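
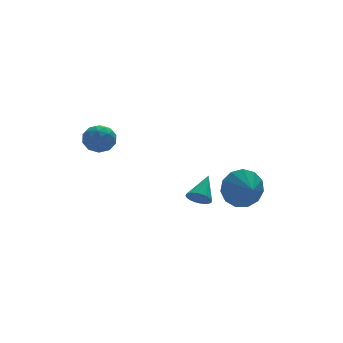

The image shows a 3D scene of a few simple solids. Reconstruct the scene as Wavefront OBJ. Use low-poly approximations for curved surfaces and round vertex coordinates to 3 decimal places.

v 3.079 -1.61 -2.951
v 3.762 -1.855 -3.764
v 3.141 -2.57 -2.609
v 4.111 -1.666 -3.296
v 4.133 -1.459 -2.718
v 3.819 -1.3 -2.214
v 3.271 -1.239 -1.944
v 2.661 -1.297 -1.994
v 2.184 -1.454 -2.347
v 1.991 -1.661 -2.893
v 2.143 -1.852 -3.456
v 2.592 -1.966 -3.859
v 3.196 -1.967 -3.974
v -2.902 2.033 0.098
v -2.104 1.923 0.253
v -2.956 0.837 -0.473
v -2.158 0.727 -0.318
v -2.698 0.737 0.299
v -2.665 1.477 0.652
v -2.395 1.283 -0.872
v -2.362 2.023 -0.519
v -1.791 1.46 -0.347
v -1.978 1.122 0.377
v -3.082 1.638 -0.597
v -3.269 1.3 0.127
v -2.498 2.083 0.226
v -2.562 0.677 -0.446
v -2.879 0.683 -0.083
v -2.41 0.618 0.008
v -2.828 1.821 0.46
v -2.359 1.756 0.551
v -2.708 1.059 0.578
v -2.701 1.004 -0.771
v -2.232 0.939 -0.68
v -2.65 2.142 -0.228
v -2.181 2.077 -0.137
v -2.352 1.701 -0.798
v -1.845 1.746 -0.036
v -1.877 1.043 -0.372
v -2.017 1.37 -0.697
v -1.997 1.805 -0.489
v -1.955 1.548 0.39
v -1.987 0.845 0.054
v -2.304 0.851 0.417
v -2.285 1.285 0.624
v -1.771 1.275 0.037
v -3.073 1.915 -0.274
v -3.105 1.212 -0.61
v -2.775 1.475 -0.844
v -2.756 1.909 -0.637
v -3.183 1.717 0.152
v -3.215 1.014 -0.184
v -3.063 0.955 0.269
v -3.043 1.39 0.477
v -3.289 1.485 -0.257
v 0.638 -2.361 -2.74
v 1.092 -2.748 -2.8
v 1.482 -1.499 -1.9
v 1.129 -2.606 -2.982
v 1.091 -2.426 -3.128
v 0.983 -2.237 -3.214
v 0.824 -2.066 -3.229
v 0.636 -1.941 -3.169
v 0.448 -1.879 -3.043
v 0.289 -1.89 -2.872
v 0.183 -1.973 -2.68
v 0.147 -2.115 -2.498
v 0.185 -2.295 -2.352
v 0.292 -2.484 -2.266
v 0.451 -2.655 -2.251
v 0.639 -2.78 -2.311
v 0.827 -2.842 -2.437
v 0.986 -2.831 -2.608
f 2 1 4
f 2 4 3
f 4 1 5
f 4 5 3
f 5 1 6
f 5 6 3
f 6 1 7
f 6 7 3
f 7 1 8
f 7 8 3
f 8 1 9
f 8 9 3
f 9 1 10
f 9 10 3
f 10 1 11
f 10 11 3
f 11 1 12
f 11 12 3
f 12 1 13
f 12 13 3
f 13 1 2
f 13 2 3
f 14 51 30
f 51 25 54
f 30 54 19
f 51 54 30
f 14 30 26
f 30 19 31
f 26 31 15
f 30 31 26
f 14 26 35
f 26 15 36
f 35 36 21
f 26 36 35
f 14 35 47
f 35 21 50
f 47 50 24
f 35 50 47
f 14 47 51
f 47 24 55
f 51 55 25
f 47 55 51
f 15 31 42
f 31 19 45
f 42 45 23
f 31 45 42
f 19 54 32
f 54 25 53
f 32 53 18
f 54 53 32
f 25 55 52
f 55 24 48
f 52 48 16
f 55 48 52
f 24 50 49
f 50 21 37
f 49 37 20
f 50 37 49
f 21 36 41
f 36 15 38
f 41 38 22
f 36 38 41
f 17 43 29
f 43 23 44
f 29 44 18
f 43 44 29
f 17 29 27
f 29 18 28
f 27 28 16
f 29 28 27
f 17 27 34
f 27 16 33
f 34 33 20
f 27 33 34
f 17 34 39
f 34 20 40
f 39 40 22
f 34 40 39
f 17 39 43
f 39 22 46
f 43 46 23
f 39 46 43
f 18 44 32
f 44 23 45
f 32 45 19
f 44 45 32
f 16 28 52
f 28 18 53
f 52 53 25
f 28 53 52
f 20 33 49
f 33 16 48
f 49 48 24
f 33 48 49
f 22 40 41
f 40 20 37
f 41 37 21
f 40 37 41
f 23 46 42
f 46 22 38
f 42 38 15
f 46 38 42
f 57 56 59
f 57 59 58
f 59 56 60
f 59 60 58
f 60 56 61
f 60 61 58
f 61 56 62
f 61 62 58
f 62 56 63
f 62 63 58
f 63 56 64
f 63 64 58
f 64 56 65
f 64 65 58
f 65 56 66
f 65 66 58
f 66 56 67
f 66 67 58
f 67 56 68
f 67 68 58
f 68 56 69
f 68 69 58
f 69 56 70
f 69 70 58
f 70 56 71
f 70 71 58
f 71 56 72
f 71 72 58
f 72 56 73
f 72 73 58
f 73 56 57
f 73 57 58



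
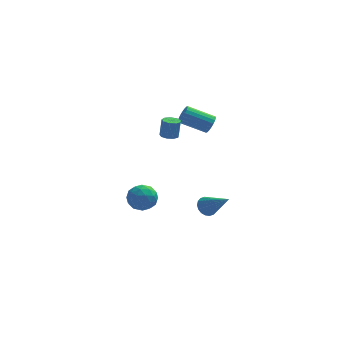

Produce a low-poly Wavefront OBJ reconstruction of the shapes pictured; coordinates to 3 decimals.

v -3.323 3.834 -3.152
v -2.701 4.476 -3.345
v -2.499 2.824 -3.855
v -1.877 3.466 -4.048
v -1.992 3.186 -3.185
v -2.501 3.81 -2.751
v -2.699 3.49 -4.449
v -3.208 4.114 -4.015
v -2.315 4.263 -4.147
v -1.878 4.076 -3.366
v -3.322 3.224 -3.834
v -2.885 3.037 -3.053
v -3.084 4.243 -3.187
v -2.116 3.057 -4.013
v -2.184 2.892 -3.506
v -1.818 3.269 -3.619
v -2.967 3.852 -2.837
v -2.601 4.23 -2.951
v -2.185 3.471 -2.857
v -2.599 3.07 -4.249
v -2.233 3.448 -4.363
v -3.382 4.031 -3.581
v -3.016 4.408 -3.694
v -3.015 3.829 -4.343
v -2.491 4.496 -3.772
v -2.008 3.902 -4.185
v -2.49 3.916 -4.421
v -2.79 4.283 -4.166
v -2.235 4.386 -3.313
v -1.751 3.792 -3.726
v -1.819 3.627 -3.218
v -2.118 3.994 -2.963
v -2.008 4.261 -3.784
v -3.449 3.508 -3.474
v -2.965 2.914 -3.887
v -3.082 3.306 -4.237
v -3.381 3.673 -3.982
v -3.192 3.398 -3.015
v -2.709 2.804 -3.428
v -2.41 3.017 -3.034
v -2.71 3.384 -2.779
v -3.192 3.039 -3.416
v 0.713 0.203 -2.105
v 1.189 0.197 -2.518
v 1.767 -0.883 -0.875
v 1.243 0.425 -2.363
v 1.192 0.609 -2.157
v 1.046 0.712 -1.941
v 0.834 0.714 -1.758
v 0.598 0.615 -1.643
v 0.385 0.434 -1.62
v 0.237 0.208 -1.693
v 0.183 -0.02 -1.847
v 0.234 -0.203 -2.053
v 0.38 -0.307 -2.269
v 0.592 -0.309 -2.452
v 0.828 -0.21 -2.567
v 1.041 -0.029 -2.591
v 0.986 2.366 2.79
v 1.19 2.101 3.264
v -0.262 2.27 3.984
v -0.466 2.534 3.51
v 1.242 2.35 3.311
v -0.211 2.518 4.03
v 1.243 2.601 3.254
v -0.21 2.77 3.973
v 1.194 2.806 3.105
v -0.259 2.975 3.824
v 1.103 2.924 2.894
v -0.35 3.093 3.613
v 0.989 2.931 2.663
v -0.464 3.1 3.382
v 0.875 2.826 2.456
v -0.578 2.995 3.176
v 0.782 2.63 2.316
v -0.67 2.799 3.036
v 0.731 2.382 2.27
v -0.722 2.55 2.989
v 0.73 2.13 2.327
v -0.723 2.299 3.046
v 0.779 1.925 2.476
v -0.674 2.094 3.195
v 0.87 1.807 2.687
v -0.583 1.976 3.406
v 0.984 1.8 2.918
v -0.469 1.969 3.637
v 1.098 1.905 3.124
v -0.355 2.074 3.844
v -1.237 0.345 3.197
v -0.939 0.738 3.116
v -0.825 0.868 4.162
v -1.123 0.475 4.243
v -1.264 0.841 3.138
v -1.151 0.971 4.184
v -1.577 0.711 3.188
v -1.463 0.841 4.234
v -1.73 0.411 3.242
v -1.617 0.541 4.288
v -1.653 0.079 3.275
v -1.54 0.209 4.321
v -1.381 -0.128 3.271
v -1.267 0.002 4.317
v -1.041 -0.114 3.233
v -0.928 0.016 4.279
v -0.793 0.115 3.178
v -0.68 0.245 4.224
v -0.753 0.452 3.131
v -0.639 0.582 4.177
f 1 38 17
f 38 12 41
f 17 41 6
f 38 41 17
f 1 17 13
f 17 6 18
f 13 18 2
f 17 18 13
f 1 13 22
f 13 2 23
f 22 23 8
f 13 23 22
f 1 22 34
f 22 8 37
f 34 37 11
f 22 37 34
f 1 34 38
f 34 11 42
f 38 42 12
f 34 42 38
f 2 18 29
f 18 6 32
f 29 32 10
f 18 32 29
f 6 41 19
f 41 12 40
f 19 40 5
f 41 40 19
f 12 42 39
f 42 11 35
f 39 35 3
f 42 35 39
f 11 37 36
f 37 8 24
f 36 24 7
f 37 24 36
f 8 23 28
f 23 2 25
f 28 25 9
f 23 25 28
f 4 30 16
f 30 10 31
f 16 31 5
f 30 31 16
f 4 16 14
f 16 5 15
f 14 15 3
f 16 15 14
f 4 14 21
f 14 3 20
f 21 20 7
f 14 20 21
f 4 21 26
f 21 7 27
f 26 27 9
f 21 27 26
f 4 26 30
f 26 9 33
f 30 33 10
f 26 33 30
f 5 31 19
f 31 10 32
f 19 32 6
f 31 32 19
f 3 15 39
f 15 5 40
f 39 40 12
f 15 40 39
f 7 20 36
f 20 3 35
f 36 35 11
f 20 35 36
f 9 27 28
f 27 7 24
f 28 24 8
f 27 24 28
f 10 33 29
f 33 9 25
f 29 25 2
f 33 25 29
f 44 43 46
f 44 46 45
f 46 43 47
f 46 47 45
f 47 43 48
f 47 48 45
f 48 43 49
f 48 49 45
f 49 43 50
f 49 50 45
f 50 43 51
f 50 51 45
f 51 43 52
f 51 52 45
f 52 43 53
f 52 53 45
f 53 43 54
f 53 54 45
f 54 43 55
f 54 55 45
f 55 43 56
f 55 56 45
f 56 43 57
f 56 57 45
f 57 43 58
f 57 58 45
f 58 43 44
f 58 44 45
f 60 59 63
f 60 63 61
f 61 63 64
f 61 64 62
f 63 59 65
f 63 65 64
f 64 65 66
f 64 66 62
f 65 59 67
f 65 67 66
f 66 67 68
f 66 68 62
f 67 59 69
f 67 69 68
f 68 69 70
f 68 70 62
f 69 59 71
f 69 71 70
f 70 71 72
f 70 72 62
f 71 59 73
f 71 73 72
f 72 73 74
f 72 74 62
f 73 59 75
f 73 75 74
f 74 75 76
f 74 76 62
f 75 59 77
f 75 77 76
f 76 77 78
f 76 78 62
f 77 59 79
f 77 79 78
f 78 79 80
f 78 80 62
f 79 59 81
f 79 81 80
f 80 81 82
f 80 82 62
f 81 59 83
f 81 83 82
f 82 83 84
f 82 84 62
f 83 59 85
f 83 85 84
f 84 85 86
f 84 86 62
f 85 59 87
f 85 87 86
f 86 87 88
f 86 88 62
f 87 59 60
f 87 60 88
f 88 60 61
f 88 61 62
f 90 89 93
f 90 93 91
f 91 93 94
f 91 94 92
f 93 89 95
f 93 95 94
f 94 95 96
f 94 96 92
f 95 89 97
f 95 97 96
f 96 97 98
f 96 98 92
f 97 89 99
f 97 99 98
f 98 99 100
f 98 100 92
f 99 89 101
f 99 101 100
f 100 101 102
f 100 102 92
f 101 89 103
f 101 103 102
f 102 103 104
f 102 104 92
f 103 89 105
f 103 105 104
f 104 105 106
f 104 106 92
f 105 89 107
f 105 107 106
f 106 107 108
f 106 108 92
f 107 89 90
f 107 90 108
f 108 90 91
f 108 91 92



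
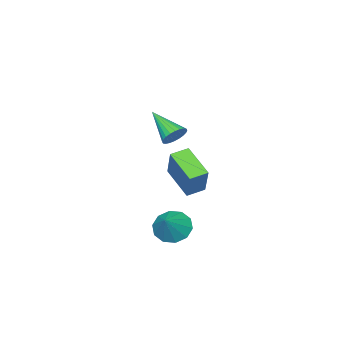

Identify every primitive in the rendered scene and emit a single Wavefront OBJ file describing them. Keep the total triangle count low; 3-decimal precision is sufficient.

v 1.586 2.375 -3.114
v 2.195 1.876 -3.53
v 2.554 2.765 -2.166
v 2.208 2.38 -3.751
v 1.984 2.882 -3.728
v 1.608 3.19 -3.471
v 1.224 3.187 -3.078
v 0.978 2.874 -2.699
v 0.964 2.371 -2.478
v 1.188 1.869 -2.5
v 1.564 1.56 -2.757
v 1.948 1.563 -3.151
v -0.334 1.568 -2.293
v -0.8 0.081 -1.455
v -1.155 1.921 -2.123
v -1.621 0.434 -1.284
v 0.261 2.226 -0.796
v -0.205 0.739 0.043
v -0.56 2.579 -0.625
v -1.026 1.092 0.213
v 1.769 2.66 2.485
v 2.311 2.442 2.276
v 1.551 1.24 3.395
v 2.381 2.56 2.476
v 2.358 2.692 2.677
v 2.245 2.82 2.849
v 2.059 2.923 2.965
v 1.83 2.986 3.008
v 1.591 2.999 2.972
v 1.379 2.961 2.861
v 1.227 2.877 2.693
v 1.157 2.759 2.494
v 1.181 2.627 2.293
v 1.293 2.499 2.121
v 1.479 2.396 2.005
v 1.708 2.333 1.961
v 1.947 2.32 1.998
v 2.159 2.358 2.108
f 2 1 4
f 2 4 3
f 4 1 5
f 4 5 3
f 5 1 6
f 5 6 3
f 6 1 7
f 6 7 3
f 7 1 8
f 7 8 3
f 8 1 9
f 8 9 3
f 9 1 10
f 9 10 3
f 10 1 11
f 10 11 3
f 11 1 12
f 11 12 3
f 12 1 2
f 12 2 3
f 14 16 13
f 17 14 13
f 13 16 15
f 15 17 13
f 14 20 16
f 18 14 17
f 18 20 14
f 16 20 15
f 19 17 15
f 15 20 19
f 19 18 17
f 20 18 19
f 22 21 24
f 22 24 23
f 24 21 25
f 24 25 23
f 25 21 26
f 25 26 23
f 26 21 27
f 26 27 23
f 27 21 28
f 27 28 23
f 28 21 29
f 28 29 23
f 29 21 30
f 29 30 23
f 30 21 31
f 30 31 23
f 31 21 32
f 31 32 23
f 32 21 33
f 32 33 23
f 33 21 34
f 33 34 23
f 34 21 35
f 34 35 23
f 35 21 36
f 35 36 23
f 36 21 37
f 36 37 23
f 37 21 38
f 37 38 23
f 38 21 22
f 38 22 23



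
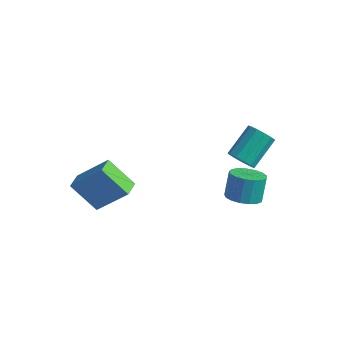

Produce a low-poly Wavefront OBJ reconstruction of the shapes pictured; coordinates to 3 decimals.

v -3.133 -3.492 -3.083
v -4.368 -3.611 -1.92
v -3.316 -2.68 -3.195
v -4.551 -2.798 -2.032
v -1.829 -3.002 -1.648
v -3.064 -3.12 -0.485
v -2.012 -2.189 -1.76
v -3.247 -2.308 -0.597
v 1.802 0.461 -3.131
v 2.367 -0.044 -2.793
v 2.243 0.553 -1.691
v 1.678 1.059 -2.029
v 2.582 0.259 -2.934
v 2.458 0.856 -1.831
v 2.619 0.608 -3.119
v 2.495 1.206 -2.017
v 2.468 0.924 -3.307
v 2.344 1.522 -2.205
v 2.165 1.134 -3.455
v 2.041 1.731 -2.353
v 1.779 1.189 -3.529
v 1.655 1.787 -2.426
v 1.398 1.078 -3.511
v 1.274 1.676 -2.409
v 1.109 0.826 -3.407
v 0.985 1.424 -2.304
v 0.98 0.49 -3.239
v 0.856 1.088 -2.137
v 1.038 0.147 -3.047
v 0.914 0.745 -1.945
v 1.272 -0.123 -2.874
v 1.148 0.474 -1.771
v 1.627 -0.26 -2.76
v 1.503 0.337 -1.657
v 2.022 -0.232 -2.731
v 1.898 0.366 -1.628
v 1.469 0.777 -0.888
v 2.07 0.54 -0.677
v 2.293 1.907 0.22
v 1.691 2.143 0.008
v 2.139 0.739 -0.997
v 2.362 2.106 -0.1
v 1.995 0.95 -1.283
v 2.218 2.317 -0.386
v 1.684 1.106 -1.443
v 1.907 2.472 -0.546
v 1.304 1.157 -1.428
v 1.527 2.524 -0.531
v 0.977 1.088 -1.241
v 1.2 2.455 -0.344
v 0.806 0.92 -0.942
v 1.029 2.287 -0.045
v 0.845 0.706 -0.626
v 1.068 2.073 0.271
v 1.082 0.515 -0.394
v 1.305 1.882 0.503
v 1.442 0.407 -0.318
v 1.665 1.774 0.579
v 1.81 0.416 -0.424
v 2.033 1.783 0.473
f 2 4 1
f 5 2 1
f 1 4 3
f 3 5 1
f 2 8 4
f 6 2 5
f 6 8 2
f 4 8 3
f 7 5 3
f 3 8 7
f 7 6 5
f 8 6 7
f 10 9 13
f 10 13 11
f 11 13 14
f 11 14 12
f 13 9 15
f 13 15 14
f 14 15 16
f 14 16 12
f 15 9 17
f 15 17 16
f 16 17 18
f 16 18 12
f 17 9 19
f 17 19 18
f 18 19 20
f 18 20 12
f 19 9 21
f 19 21 20
f 20 21 22
f 20 22 12
f 21 9 23
f 21 23 22
f 22 23 24
f 22 24 12
f 23 9 25
f 23 25 24
f 24 25 26
f 24 26 12
f 25 9 27
f 25 27 26
f 26 27 28
f 26 28 12
f 27 9 29
f 27 29 28
f 28 29 30
f 28 30 12
f 29 9 31
f 29 31 30
f 30 31 32
f 30 32 12
f 31 9 33
f 31 33 32
f 32 33 34
f 32 34 12
f 33 9 35
f 33 35 34
f 34 35 36
f 34 36 12
f 35 9 10
f 35 10 36
f 36 10 11
f 36 11 12
f 38 37 41
f 38 41 39
f 39 41 42
f 39 42 40
f 41 37 43
f 41 43 42
f 42 43 44
f 42 44 40
f 43 37 45
f 43 45 44
f 44 45 46
f 44 46 40
f 45 37 47
f 45 47 46
f 46 47 48
f 46 48 40
f 47 37 49
f 47 49 48
f 48 49 50
f 48 50 40
f 49 37 51
f 49 51 50
f 50 51 52
f 50 52 40
f 51 37 53
f 51 53 52
f 52 53 54
f 52 54 40
f 53 37 55
f 53 55 54
f 54 55 56
f 54 56 40
f 55 37 57
f 55 57 56
f 56 57 58
f 56 58 40
f 57 37 59
f 57 59 58
f 58 59 60
f 58 60 40
f 59 37 38
f 59 38 60
f 60 38 39
f 60 39 40



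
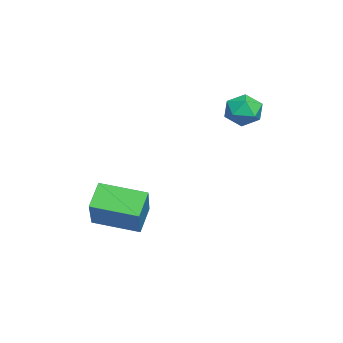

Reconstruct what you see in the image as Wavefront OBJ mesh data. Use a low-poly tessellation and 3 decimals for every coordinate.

v -2.282 3.097 0.97
v -1.63 3.434 1.313
v -1.57 2.046 0.647
v -0.918 2.383 0.99
v -1.535 2.134 1.451
v -1.975 2.784 1.651
v -1.225 2.696 0.309
v -1.665 3.346 0.509
v -0.977 3.186 0.904
v -1.168 2.838 1.61
v -2.032 2.642 0.35
v -2.223 2.294 1.056
v -0.35 -2.401 -3.247
v 1.094 -2.286 -1.797
v -0.157 -0.592 -3.583
v 1.288 -0.477 -2.133
v 0.492 -2.643 -4.067
v 1.937 -2.528 -2.617
v 0.686 -0.834 -4.403
v 2.13 -0.719 -2.953
f 1 12 6
f 1 6 2
f 1 2 8
f 1 8 11
f 1 11 12
f 2 6 10
f 6 12 5
f 12 11 3
f 11 8 7
f 8 2 9
f 4 10 5
f 4 5 3
f 4 3 7
f 4 7 9
f 4 9 10
f 5 10 6
f 3 5 12
f 7 3 11
f 9 7 8
f 10 9 2
f 14 16 13
f 17 14 13
f 13 16 15
f 15 17 13
f 14 20 16
f 18 14 17
f 18 20 14
f 16 20 15
f 19 17 15
f 15 20 19
f 19 18 17
f 20 18 19



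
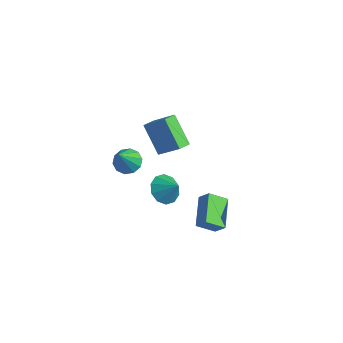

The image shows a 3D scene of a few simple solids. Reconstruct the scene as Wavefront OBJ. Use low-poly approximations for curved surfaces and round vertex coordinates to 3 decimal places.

v -3.402 0.601 -2.155
v -2.686 0.344 -2.487
v -2.978 -0.481 -0.405
v -2.597 0.783 -2.237
v -2.815 1.153 -1.956
v -3.257 1.311 -1.75
v -3.755 1.198 -1.699
v -4.118 0.857 -1.822
v -4.208 0.418 -2.072
v -3.989 0.049 -2.353
v -3.547 -0.109 -2.559
v -3.049 0.003 -2.61
v -1.557 1.592 -4.189
v -0.959 1.037 -4.714
v -0.643 1.708 -3.271
v -0.87 1.608 -4.874
v -1.044 2.173 -4.772
v -1.413 2.516 -4.448
v -1.838 2.506 -4.024
v -2.155 2.147 -3.664
v -2.243 1.576 -3.504
v -2.07 1.011 -3.605
v -1.7 0.669 -3.93
v -1.276 0.678 -4.353
v -0.205 -0.327 1.505
v -1.557 -0.005 2.872
v -0.237 0.453 1.29
v -1.589 0.776 2.657
v 0.989 0.024 2.603
v -0.363 0.347 3.97
v 0.957 0.805 2.388
v -0.395 1.127 3.755
v 2.842 -0.744 -2.25
v 1.78 0.644 -1.613
v 3.474 0.061 -2.95
v 2.412 1.449 -2.313
v 3.428 -0.609 -1.567
v 2.366 0.779 -0.93
v 4.06 0.196 -2.267
v 2.998 1.584 -1.63
f 2 1 4
f 2 4 3
f 4 1 5
f 4 5 3
f 5 1 6
f 5 6 3
f 6 1 7
f 6 7 3
f 7 1 8
f 7 8 3
f 8 1 9
f 8 9 3
f 9 1 10
f 9 10 3
f 10 1 11
f 10 11 3
f 11 1 12
f 11 12 3
f 12 1 2
f 12 2 3
f 14 13 16
f 14 16 15
f 16 13 17
f 16 17 15
f 17 13 18
f 17 18 15
f 18 13 19
f 18 19 15
f 19 13 20
f 19 20 15
f 20 13 21
f 20 21 15
f 21 13 22
f 21 22 15
f 22 13 23
f 22 23 15
f 23 13 24
f 23 24 15
f 24 13 14
f 24 14 15
f 26 28 25
f 29 26 25
f 25 28 27
f 27 29 25
f 26 32 28
f 30 26 29
f 30 32 26
f 28 32 27
f 31 29 27
f 27 32 31
f 31 30 29
f 32 30 31
f 34 36 33
f 37 34 33
f 33 36 35
f 35 37 33
f 34 40 36
f 38 34 37
f 38 40 34
f 36 40 35
f 39 37 35
f 35 40 39
f 39 38 37
f 40 38 39



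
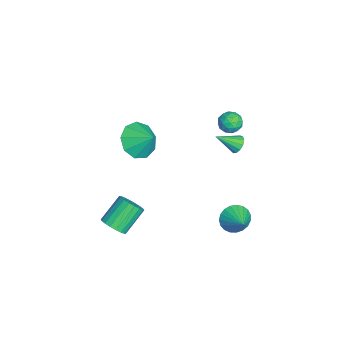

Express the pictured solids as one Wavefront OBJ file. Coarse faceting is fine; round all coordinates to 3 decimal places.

v -1.478 3.739 -1.359
v -0.957 3.848 -1.267
v -1.382 2.661 -0.621
v -1.114 3.986 -1.046
v -1.386 4.045 -0.923
v -1.687 4.007 -0.939
v -1.922 3.885 -1.088
v -2.016 3.716 -1.323
v -1.939 3.554 -1.569
v -1.716 3.451 -1.749
v -1.417 3.44 -1.804
v -1.137 3.524 -1.718
v -0.966 3.676 -1.518
v -1.902 3.491 0.443
v -1.411 3.836 0.188
v -1.209 2.864 0.932
v -0.718 3.209 0.677
v -1.103 3.476 1.131
v -1.531 3.864 0.828
v -1.089 2.836 0.292
v -1.517 3.224 -0.011
v -0.908 3.431 0.095
v -0.916 3.826 0.613
v -1.704 2.874 0.507
v -1.712 3.269 1.025
v -1.717 3.719 0.272
v -0.903 2.981 0.848
v -1.129 3.138 1.114
v -0.84 3.341 0.964
v -1.788 3.735 0.649
v -1.499 3.937 0.499
v -1.318 3.726 1.053
v -1.121 2.763 0.621
v -0.832 2.965 0.471
v -1.78 3.359 0.156
v -1.491 3.562 0.006
v -1.302 2.974 0.067
v -1.133 3.683 0.068
v -0.726 3.314 0.356
v -0.944 3.096 0.129
v -1.196 3.324 -0.049
v -1.138 3.915 0.373
v -0.731 3.547 0.66
v -0.957 3.704 0.927
v -1.208 3.932 0.749
v -0.842 3.677 0.318
v -1.889 3.153 0.46
v -1.482 2.785 0.747
v -1.412 2.768 0.371
v -1.663 2.996 0.193
v -1.894 3.386 0.764
v -1.487 3.017 1.052
v -1.424 3.376 1.169
v -1.676 3.604 0.991
v -1.778 3.023 0.802
v 2.038 -1.015 2.469
v 2.602 -0.651 1.701
v 2.602 -0.325 3.211
v 2.027 -0.264 1.779
v 1.457 -0.228 2.18
v 1.158 -0.561 2.716
v 1.272 -1.106 3.136
v 1.743 -1.608 3.244
v 2.353 -1.833 2.99
v 2.815 -1.675 2.491
v 2.913 -1.208 1.983
v 1.832 3.511 -3.966
v 2.278 3.263 -4.583
v 2.868 3.849 -3.354
v 2.221 3.581 -4.662
v 2.096 3.887 -4.621
v 1.927 4.128 -4.467
v 1.74 4.262 -4.226
v 1.57 4.266 -3.94
v 1.445 4.14 -3.659
v 1.387 3.905 -3.431
v 1.406 3.601 -3.296
v 1.498 3.282 -3.276
v 1.649 3.003 -3.376
v 1.831 2.811 -3.578
v 2.013 2.741 -3.847
v 2.164 2.803 -4.137
v 2.258 2.988 -4.397
v 3.282 -2.244 -2.93
v 3.552 -2.609 -2.397
v 2.748 -1.74 -1.396
v 2.478 -1.376 -1.93
v 3.757 -2.377 -2.433
v 2.953 -1.509 -1.433
v 3.868 -2.119 -2.568
v 3.064 -1.251 -1.567
v 3.863 -1.886 -2.775
v 3.059 -1.017 -1.774
v 3.743 -1.724 -3.012
v 2.939 -0.855 -2.011
v 3.532 -1.665 -3.233
v 2.727 -0.796 -2.232
v 3.271 -1.72 -3.394
v 2.467 -0.852 -2.394
v 3.012 -1.88 -3.464
v 2.208 -1.011 -2.463
v 2.807 -2.111 -3.427
v 2.003 -1.243 -2.427
v 2.696 -2.369 -3.293
v 1.892 -1.501 -2.292
v 2.701 -2.603 -3.086
v 1.897 -1.734 -2.085
v 2.821 -2.765 -2.849
v 2.017 -1.896 -1.848
v 3.033 -2.824 -2.628
v 2.228 -1.955 -1.627
v 3.293 -2.768 -2.466
v 2.489 -1.9 -1.466
f 2 1 4
f 2 4 3
f 4 1 5
f 4 5 3
f 5 1 6
f 5 6 3
f 6 1 7
f 6 7 3
f 7 1 8
f 7 8 3
f 8 1 9
f 8 9 3
f 9 1 10
f 9 10 3
f 10 1 11
f 10 11 3
f 11 1 12
f 11 12 3
f 12 1 13
f 12 13 3
f 13 1 2
f 13 2 3
f 14 51 30
f 51 25 54
f 30 54 19
f 51 54 30
f 14 30 26
f 30 19 31
f 26 31 15
f 30 31 26
f 14 26 35
f 26 15 36
f 35 36 21
f 26 36 35
f 14 35 47
f 35 21 50
f 47 50 24
f 35 50 47
f 14 47 51
f 47 24 55
f 51 55 25
f 47 55 51
f 15 31 42
f 31 19 45
f 42 45 23
f 31 45 42
f 19 54 32
f 54 25 53
f 32 53 18
f 54 53 32
f 25 55 52
f 55 24 48
f 52 48 16
f 55 48 52
f 24 50 49
f 50 21 37
f 49 37 20
f 50 37 49
f 21 36 41
f 36 15 38
f 41 38 22
f 36 38 41
f 17 43 29
f 43 23 44
f 29 44 18
f 43 44 29
f 17 29 27
f 29 18 28
f 27 28 16
f 29 28 27
f 17 27 34
f 27 16 33
f 34 33 20
f 27 33 34
f 17 34 39
f 34 20 40
f 39 40 22
f 34 40 39
f 17 39 43
f 39 22 46
f 43 46 23
f 39 46 43
f 18 44 32
f 44 23 45
f 32 45 19
f 44 45 32
f 16 28 52
f 28 18 53
f 52 53 25
f 28 53 52
f 20 33 49
f 33 16 48
f 49 48 24
f 33 48 49
f 22 40 41
f 40 20 37
f 41 37 21
f 40 37 41
f 23 46 42
f 46 22 38
f 42 38 15
f 46 38 42
f 57 56 59
f 57 59 58
f 59 56 60
f 59 60 58
f 60 56 61
f 60 61 58
f 61 56 62
f 61 62 58
f 62 56 63
f 62 63 58
f 63 56 64
f 63 64 58
f 64 56 65
f 64 65 58
f 65 56 66
f 65 66 58
f 66 56 57
f 66 57 58
f 68 67 70
f 68 70 69
f 70 67 71
f 70 71 69
f 71 67 72
f 71 72 69
f 72 67 73
f 72 73 69
f 73 67 74
f 73 74 69
f 74 67 75
f 74 75 69
f 75 67 76
f 75 76 69
f 76 67 77
f 76 77 69
f 77 67 78
f 77 78 69
f 78 67 79
f 78 79 69
f 79 67 80
f 79 80 69
f 80 67 81
f 80 81 69
f 81 67 82
f 81 82 69
f 82 67 83
f 82 83 69
f 83 67 68
f 83 68 69
f 85 84 88
f 85 88 86
f 86 88 89
f 86 89 87
f 88 84 90
f 88 90 89
f 89 90 91
f 89 91 87
f 90 84 92
f 90 92 91
f 91 92 93
f 91 93 87
f 92 84 94
f 92 94 93
f 93 94 95
f 93 95 87
f 94 84 96
f 94 96 95
f 95 96 97
f 95 97 87
f 96 84 98
f 96 98 97
f 97 98 99
f 97 99 87
f 98 84 100
f 98 100 99
f 99 100 101
f 99 101 87
f 100 84 102
f 100 102 101
f 101 102 103
f 101 103 87
f 102 84 104
f 102 104 103
f 103 104 105
f 103 105 87
f 104 84 106
f 104 106 105
f 105 106 107
f 105 107 87
f 106 84 108
f 106 108 107
f 107 108 109
f 107 109 87
f 108 84 110
f 108 110 109
f 109 110 111
f 109 111 87
f 110 84 112
f 110 112 111
f 111 112 113
f 111 113 87
f 112 84 85
f 112 85 113
f 113 85 86
f 113 86 87



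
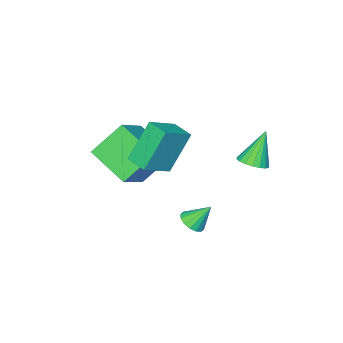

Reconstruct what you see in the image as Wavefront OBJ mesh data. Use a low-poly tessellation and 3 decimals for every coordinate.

v -0.11 -3.585 -0.354
v -1.318 -2.983 1.082
v -0.174 -1.623 -1.23
v -1.381 -1.021 0.206
v 1.421 -3.059 0.714
v 0.214 -2.457 2.15
v 1.358 -1.097 -0.162
v 0.15 -0.495 1.274
v -2.392 2.665 1.202
v -1.77 2.509 1.507
v -3.168 2.615 2.758
v -1.775 2.825 1.514
v -1.902 3.109 1.46
v -2.127 3.305 1.354
v -2.403 3.374 1.218
v -2.678 3.303 1.079
v -2.896 3.105 0.965
v -3.014 2.82 0.897
v -3.009 2.504 0.889
v -2.882 2.22 0.943
v -2.658 2.024 1.049
v -2.381 1.955 1.185
v -2.106 2.026 1.324
v -1.888 2.224 1.439
v 0.366 -0.332 1.118
v -0.636 -0.138 2.976
v 0.453 0.742 1.053
v -0.549 0.937 2.911
v 1.709 -0.397 1.849
v 0.707 -0.202 3.707
v 1.796 0.678 1.784
v 0.794 0.872 3.642
v -0.747 0.817 -2.729
v -0.478 0.387 -2.338
v -1.293 1.383 -1.731
v -0.259 0.634 -2.357
v -0.169 0.93 -2.476
v -0.235 1.196 -2.663
v -0.438 1.36 -2.867
v -0.723 1.379 -3.034
v -1.015 1.247 -3.119
v -1.235 1 -3.1
v -1.324 0.704 -2.981
v -1.258 0.438 -2.794
v -1.056 0.274 -2.59
v -0.77 0.256 -2.423
f 2 4 1
f 5 2 1
f 1 4 3
f 3 5 1
f 2 8 4
f 6 2 5
f 6 8 2
f 4 8 3
f 7 5 3
f 3 8 7
f 7 6 5
f 8 6 7
f 10 9 12
f 10 12 11
f 12 9 13
f 12 13 11
f 13 9 14
f 13 14 11
f 14 9 15
f 14 15 11
f 15 9 16
f 15 16 11
f 16 9 17
f 16 17 11
f 17 9 18
f 17 18 11
f 18 9 19
f 18 19 11
f 19 9 20
f 19 20 11
f 20 9 21
f 20 21 11
f 21 9 22
f 21 22 11
f 22 9 23
f 22 23 11
f 23 9 24
f 23 24 11
f 24 9 10
f 24 10 11
f 26 28 25
f 29 26 25
f 25 28 27
f 27 29 25
f 26 32 28
f 30 26 29
f 30 32 26
f 28 32 27
f 31 29 27
f 27 32 31
f 31 30 29
f 32 30 31
f 34 33 36
f 34 36 35
f 36 33 37
f 36 37 35
f 37 33 38
f 37 38 35
f 38 33 39
f 38 39 35
f 39 33 40
f 39 40 35
f 40 33 41
f 40 41 35
f 41 33 42
f 41 42 35
f 42 33 43
f 42 43 35
f 43 33 44
f 43 44 35
f 44 33 45
f 44 45 35
f 45 33 46
f 45 46 35
f 46 33 34
f 46 34 35



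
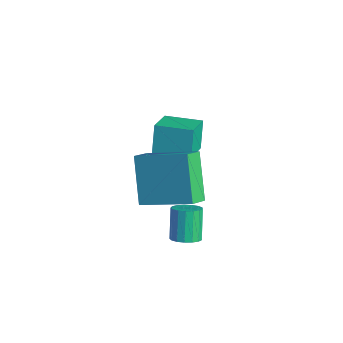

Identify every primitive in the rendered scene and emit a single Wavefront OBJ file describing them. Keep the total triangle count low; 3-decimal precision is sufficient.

v -2.697 2.976 -1.317
v -3.125 3.411 -0.192
v -1.516 3.896 -1.223
v -1.945 4.332 -0.099
v -1.935 1.928 -0.621
v -2.364 2.364 0.503
v -0.755 2.849 -0.528
v -1.183 3.284 0.597
v 0.148 -0.366 2.56
v 1.779 0.737 3.374
v -0.081 0.344 2.057
v 1.55 1.447 2.871
v 1.33 -1.027 1.089
v 2.961 0.076 1.903
v 1.101 -0.317 0.586
v 2.732 0.786 1.4
v 1.45 0.94 -2.368
v 1.943 0.857 -2.055
v 1.343 1.357 -0.978
v 0.85 1.44 -1.292
v 1.973 1.118 -2.159
v 1.372 1.617 -1.083
v 1.882 1.338 -2.312
v 1.282 1.837 -1.235
v 1.693 1.467 -2.477
v 1.093 1.966 -1.401
v 1.448 1.475 -2.618
v 0.848 1.975 -1.541
v 1.204 1.361 -2.701
v 0.604 1.86 -1.624
v 1.016 1.15 -2.708
v 0.416 1.65 -1.631
v 0.927 0.891 -2.637
v 0.327 1.391 -1.561
v 0.958 0.644 -2.505
v 0.358 1.144 -1.428
v 1.102 0.464 -2.341
v 0.502 0.964 -1.265
v 1.326 0.394 -2.184
v 0.726 0.893 -1.107
v 1.578 0.448 -2.069
v 0.978 0.948 -0.992
v 1.801 0.615 -2.022
v 1.2 1.115 -0.946
f 2 4 1
f 5 2 1
f 1 4 3
f 3 5 1
f 2 8 4
f 6 2 5
f 6 8 2
f 4 8 3
f 7 5 3
f 3 8 7
f 7 6 5
f 8 6 7
f 10 12 9
f 13 10 9
f 9 12 11
f 11 13 9
f 10 16 12
f 14 10 13
f 14 16 10
f 12 16 11
f 15 13 11
f 11 16 15
f 15 14 13
f 16 14 15
f 18 17 21
f 18 21 19
f 19 21 22
f 19 22 20
f 21 17 23
f 21 23 22
f 22 23 24
f 22 24 20
f 23 17 25
f 23 25 24
f 24 25 26
f 24 26 20
f 25 17 27
f 25 27 26
f 26 27 28
f 26 28 20
f 27 17 29
f 27 29 28
f 28 29 30
f 28 30 20
f 29 17 31
f 29 31 30
f 30 31 32
f 30 32 20
f 31 17 33
f 31 33 32
f 32 33 34
f 32 34 20
f 33 17 35
f 33 35 34
f 34 35 36
f 34 36 20
f 35 17 37
f 35 37 36
f 36 37 38
f 36 38 20
f 37 17 39
f 37 39 38
f 38 39 40
f 38 40 20
f 39 17 41
f 39 41 40
f 40 41 42
f 40 42 20
f 41 17 43
f 41 43 42
f 42 43 44
f 42 44 20
f 43 17 18
f 43 18 44
f 44 18 19
f 44 19 20



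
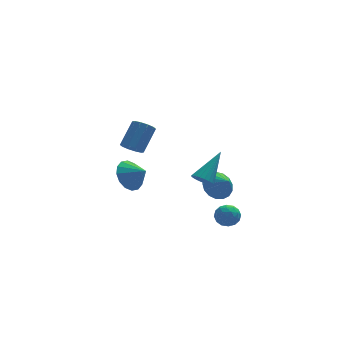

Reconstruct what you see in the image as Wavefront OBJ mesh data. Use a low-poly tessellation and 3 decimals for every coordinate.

v 2.92 -0.312 -1.864
v 3.428 -0.694 -2.515
v 3.28 -1.108 -1.116
v 3.695 -0.402 -2.333
v 3.785 -0.09 -2.043
v 3.677 0.172 -1.712
v 3.395 0.323 -1.416
v 3.005 0.328 -1.222
v 2.595 0.187 -1.176
v 2.26 -0.068 -1.287
v 2.077 -0.379 -1.53
v 2.086 -0.674 -1.85
v 2.287 -0.887 -2.173
v 2.633 -0.968 -2.425
v 3.044 -0.898 -2.548
v -1.434 1.068 -1.223
v -0.712 1.77 -1.304
v -0.726 0.412 -0.597
v -0.976 1.897 -0.871
v -1.364 1.802 -0.533
v -1.77 1.511 -0.38
v -2.086 1.101 -0.452
v -2.227 0.682 -0.731
v -2.156 0.366 -1.142
v -1.891 0.239 -1.575
v -1.504 0.334 -1.913
v -1.098 0.625 -2.066
v -0.782 1.035 -1.994
v -0.64 1.454 -1.715
v -2.114 -2.314 2.901
v -1.846 -1.961 2.453
v -1.018 -1.172 3.572
v -1.286 -1.526 4.019
v -2.172 -1.782 2.568
v -1.344 -0.993 3.687
v -2.476 -1.807 2.81
v -1.648 -1.018 3.929
v -2.642 -2.025 3.087
v -1.814 -1.236 4.206
v -2.606 -2.354 3.292
v -1.778 -1.565 4.411
v -2.382 -2.668 3.348
v -1.554 -1.879 4.467
v -2.056 -2.847 3.233
v -1.228 -2.058 4.352
v -1.752 -2.822 2.991
v -0.924 -2.033 4.11
v -1.586 -2.604 2.714
v -0.758 -1.815 3.833
v -1.622 -2.275 2.509
v -0.794 -1.486 3.628
v 1.389 -2.794 0.304
v 1.854 -2.774 -0.136
v 2.611 -1.826 1.636
v 1.724 -2.547 -0.182
v 1.536 -2.362 -0.145
v 1.323 -2.252 -0.029
v 1.122 -2.235 0.144
v 0.966 -2.315 0.344
v 0.884 -2.478 0.538
v 0.889 -2.696 0.691
v 0.981 -2.93 0.778
v 1.143 -3.141 0.782
v 1.348 -3.292 0.704
v 1.56 -3.357 0.556
v 1.742 -3.324 0.365
v 1.864 -3.2 0.164
v 1.903 -3.005 -0.014
v 3.208 -1.018 -2.986
v 3.607 -1.139 -3.592
v 2.573 -2.001 -3.208
v 2.972 -2.122 -3.814
v 3.28 -2.196 -3.15
v 3.673 -1.589 -3.012
v 2.507 -1.551 -3.788
v 2.9 -0.944 -3.65
v 3.174 -1.469 -4.087
v 3.652 -1.867 -3.694
v 2.528 -1.273 -3.106
v 3.006 -1.671 -2.713
v 3.463 -0.993 -3.269
v 2.717 -2.147 -3.531
v 2.898 -2.191 -3.14
v 3.132 -2.262 -3.497
v 3.502 -1.257 -2.929
v 3.737 -1.328 -3.285
v 3.544 -1.949 -3.025
v 2.443 -1.812 -3.515
v 2.678 -1.883 -3.871
v 3.048 -0.878 -3.303
v 3.282 -0.949 -3.66
v 2.636 -1.191 -3.775
v 3.444 -1.257 -3.917
v 3.07 -1.835 -4.048
v 2.797 -1.5 -4.032
v 3.028 -1.143 -3.951
v 3.724 -1.491 -3.685
v 3.351 -2.069 -3.816
v 3.532 -2.112 -3.426
v 3.763 -1.755 -3.345
v 3.47 -1.685 -3.977
v 2.829 -1.071 -2.984
v 2.456 -1.649 -3.115
v 2.417 -1.385 -3.455
v 2.648 -1.028 -3.374
v 3.11 -1.305 -2.752
v 2.736 -1.883 -2.883
v 3.152 -1.997 -2.849
v 3.383 -1.64 -2.768
v 2.71 -1.455 -2.823
f 2 1 4
f 2 4 3
f 4 1 5
f 4 5 3
f 5 1 6
f 5 6 3
f 6 1 7
f 6 7 3
f 7 1 8
f 7 8 3
f 8 1 9
f 8 9 3
f 9 1 10
f 9 10 3
f 10 1 11
f 10 11 3
f 11 1 12
f 11 12 3
f 12 1 13
f 12 13 3
f 13 1 14
f 13 14 3
f 14 1 15
f 14 15 3
f 15 1 2
f 15 2 3
f 17 16 19
f 17 19 18
f 19 16 20
f 19 20 18
f 20 16 21
f 20 21 18
f 21 16 22
f 21 22 18
f 22 16 23
f 22 23 18
f 23 16 24
f 23 24 18
f 24 16 25
f 24 25 18
f 25 16 26
f 25 26 18
f 26 16 27
f 26 27 18
f 27 16 28
f 27 28 18
f 28 16 29
f 28 29 18
f 29 16 17
f 29 17 18
f 31 30 34
f 31 34 32
f 32 34 35
f 32 35 33
f 34 30 36
f 34 36 35
f 35 36 37
f 35 37 33
f 36 30 38
f 36 38 37
f 37 38 39
f 37 39 33
f 38 30 40
f 38 40 39
f 39 40 41
f 39 41 33
f 40 30 42
f 40 42 41
f 41 42 43
f 41 43 33
f 42 30 44
f 42 44 43
f 43 44 45
f 43 45 33
f 44 30 46
f 44 46 45
f 45 46 47
f 45 47 33
f 46 30 48
f 46 48 47
f 47 48 49
f 47 49 33
f 48 30 50
f 48 50 49
f 49 50 51
f 49 51 33
f 50 30 31
f 50 31 51
f 51 31 32
f 51 32 33
f 53 52 55
f 53 55 54
f 55 52 56
f 55 56 54
f 56 52 57
f 56 57 54
f 57 52 58
f 57 58 54
f 58 52 59
f 58 59 54
f 59 52 60
f 59 60 54
f 60 52 61
f 60 61 54
f 61 52 62
f 61 62 54
f 62 52 63
f 62 63 54
f 63 52 64
f 63 64 54
f 64 52 65
f 64 65 54
f 65 52 66
f 65 66 54
f 66 52 67
f 66 67 54
f 67 52 68
f 67 68 54
f 68 52 53
f 68 53 54
f 69 106 85
f 106 80 109
f 85 109 74
f 106 109 85
f 69 85 81
f 85 74 86
f 81 86 70
f 85 86 81
f 69 81 90
f 81 70 91
f 90 91 76
f 81 91 90
f 69 90 102
f 90 76 105
f 102 105 79
f 90 105 102
f 69 102 106
f 102 79 110
f 106 110 80
f 102 110 106
f 70 86 97
f 86 74 100
f 97 100 78
f 86 100 97
f 74 109 87
f 109 80 108
f 87 108 73
f 109 108 87
f 80 110 107
f 110 79 103
f 107 103 71
f 110 103 107
f 79 105 104
f 105 76 92
f 104 92 75
f 105 92 104
f 76 91 96
f 91 70 93
f 96 93 77
f 91 93 96
f 72 98 84
f 98 78 99
f 84 99 73
f 98 99 84
f 72 84 82
f 84 73 83
f 82 83 71
f 84 83 82
f 72 82 89
f 82 71 88
f 89 88 75
f 82 88 89
f 72 89 94
f 89 75 95
f 94 95 77
f 89 95 94
f 72 94 98
f 94 77 101
f 98 101 78
f 94 101 98
f 73 99 87
f 99 78 100
f 87 100 74
f 99 100 87
f 71 83 107
f 83 73 108
f 107 108 80
f 83 108 107
f 75 88 104
f 88 71 103
f 104 103 79
f 88 103 104
f 77 95 96
f 95 75 92
f 96 92 76
f 95 92 96
f 78 101 97
f 101 77 93
f 97 93 70
f 101 93 97



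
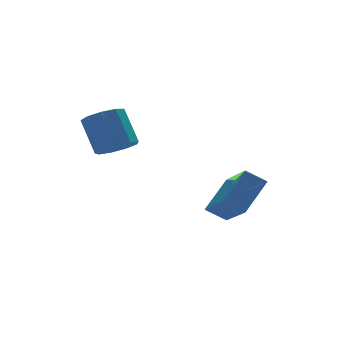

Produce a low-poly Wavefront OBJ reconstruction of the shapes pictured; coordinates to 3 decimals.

v -2.875 2.667 -2.208
v -2.36 3.138 -2.484
v -2.491 3.984 -1.289
v -3.005 3.513 -1.012
v -2.829 3.28 -2.637
v -2.96 4.126 -1.442
v -3.319 3.136 -2.588
v -3.45 3.982 -1.393
v -3.601 2.772 -2.362
v -3.732 3.618 -1.167
v -3.543 2.359 -2.063
v -3.674 3.205 -0.868
v -3.173 2.09 -1.832
v -3.303 2.936 -0.637
v -2.663 2.091 -1.777
v -2.793 2.937 -0.582
v -2.252 2.361 -1.923
v -2.383 3.207 -0.728
v -2.132 2.775 -2.202
v -2.263 3.621 -1.007
v -0.59 0.927 -4.705
v -0.838 -0.856 -3.585
v 0.418 1.399 -3.73
v 0.17 -0.384 -2.61
v 0.01 0.564 -5.15
v -0.238 -1.219 -4.03
v 1.018 1.036 -4.175
v 0.77 -0.747 -3.055
f 2 1 5
f 2 5 3
f 3 5 6
f 3 6 4
f 5 1 7
f 5 7 6
f 6 7 8
f 6 8 4
f 7 1 9
f 7 9 8
f 8 9 10
f 8 10 4
f 9 1 11
f 9 11 10
f 10 11 12
f 10 12 4
f 11 1 13
f 11 13 12
f 12 13 14
f 12 14 4
f 13 1 15
f 13 15 14
f 14 15 16
f 14 16 4
f 15 1 17
f 15 17 16
f 16 17 18
f 16 18 4
f 17 1 19
f 17 19 18
f 18 19 20
f 18 20 4
f 19 1 2
f 19 2 20
f 20 2 3
f 20 3 4
f 22 24 21
f 25 22 21
f 21 24 23
f 23 25 21
f 22 28 24
f 26 22 25
f 26 28 22
f 24 28 23
f 27 25 23
f 23 28 27
f 27 26 25
f 28 26 27



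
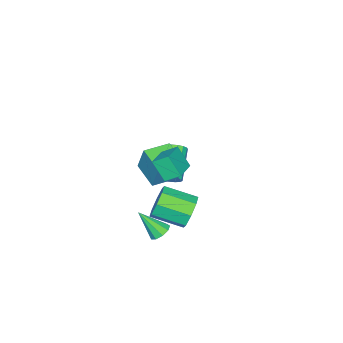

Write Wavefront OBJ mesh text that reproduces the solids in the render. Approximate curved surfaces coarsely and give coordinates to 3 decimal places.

v -1.809 -0.182 -0.279
v -1.628 0.316 1.284
v -1.104 1.161 -0.787
v -0.923 1.659 0.775
v -0.437 -0.879 -0.215
v -0.256 -0.381 1.347
v 0.268 0.464 -0.724
v 0.449 0.962 0.839
v 2.213 2.993 2.96
v 2.128 2.221 4.016
v 1.904 3.73 3.474
v 1.819 2.958 4.529
v 3.581 3.322 3.311
v 3.496 2.55 4.366
v 3.272 4.059 3.824
v 3.187 3.287 4.88
v 2.463 2.334 -1.954
v 3.075 2.475 -2.003
v 2.817 1.266 -0.626
v 2.882 2.749 -1.732
v 2.493 2.828 -1.564
v 2.09 2.676 -1.579
v 1.862 2.364 -1.77
v 1.915 2.038 -2.046
v 2.225 1.85 -2.279
v 2.646 1.889 -2.36
v 2.982 2.135 -2.251
v 2.565 4.191 0.562
v 3.137 4.123 -0.23
v 3.748 2.542 0.345
v 3.175 2.609 1.138
v 3.48 4.464 0.343
v 4.09 2.883 0.919
v 3.287 4.645 1.045
v 3.897 3.063 1.62
v 2.671 4.559 1.464
v 3.281 2.978 2.039
v 1.992 4.258 1.355
v 2.603 2.677 1.93
v 1.65 3.917 0.781
v 2.26 2.336 1.357
v 1.843 3.737 0.08
v 2.453 2.155 0.655
v 2.459 3.822 -0.339
v 3.069 2.241 0.236
v -2.385 -0.106 -2.372
v -1.974 -0.442 -2.015
v -3.584 -1.11 -0.791
v -3.995 -0.774 -1.148
v -1.988 -0.144 -1.871
v -3.599 -0.812 -0.647
v -2.109 0.164 -1.861
v -3.719 -0.504 -0.638
v -2.304 0.4 -1.989
v -3.914 -0.268 -0.765
v -2.52 0.5 -2.219
v -4.13 -0.167 -0.995
v -2.7 0.438 -2.49
v -4.31 -0.23 -1.266
v -2.796 0.23 -2.729
v -4.406 -0.438 -1.505
v -2.781 -0.068 -2.873
v -4.392 -0.736 -1.649
v -2.661 -0.376 -2.882
v -4.271 -1.044 -1.659
v -2.466 -0.612 -2.755
v -4.076 -1.28 -1.531
v -2.25 -0.713 -2.525
v -3.86 -1.38 -1.301
v -2.07 -0.65 -2.254
v -3.68 -1.318 -1.03
f 2 4 1
f 5 2 1
f 1 4 3
f 3 5 1
f 2 8 4
f 6 2 5
f 6 8 2
f 4 8 3
f 7 5 3
f 3 8 7
f 7 6 5
f 8 6 7
f 10 12 9
f 13 10 9
f 9 12 11
f 11 13 9
f 10 16 12
f 14 10 13
f 14 16 10
f 12 16 11
f 15 13 11
f 11 16 15
f 15 14 13
f 16 14 15
f 18 17 20
f 18 20 19
f 20 17 21
f 20 21 19
f 21 17 22
f 21 22 19
f 22 17 23
f 22 23 19
f 23 17 24
f 23 24 19
f 24 17 25
f 24 25 19
f 25 17 26
f 25 26 19
f 26 17 27
f 26 27 19
f 27 17 18
f 27 18 19
f 29 28 32
f 29 32 30
f 30 32 33
f 30 33 31
f 32 28 34
f 32 34 33
f 33 34 35
f 33 35 31
f 34 28 36
f 34 36 35
f 35 36 37
f 35 37 31
f 36 28 38
f 36 38 37
f 37 38 39
f 37 39 31
f 38 28 40
f 38 40 39
f 39 40 41
f 39 41 31
f 40 28 42
f 40 42 41
f 41 42 43
f 41 43 31
f 42 28 44
f 42 44 43
f 43 44 45
f 43 45 31
f 44 28 29
f 44 29 45
f 45 29 30
f 45 30 31
f 47 46 50
f 47 50 48
f 48 50 51
f 48 51 49
f 50 46 52
f 50 52 51
f 51 52 53
f 51 53 49
f 52 46 54
f 52 54 53
f 53 54 55
f 53 55 49
f 54 46 56
f 54 56 55
f 55 56 57
f 55 57 49
f 56 46 58
f 56 58 57
f 57 58 59
f 57 59 49
f 58 46 60
f 58 60 59
f 59 60 61
f 59 61 49
f 60 46 62
f 60 62 61
f 61 62 63
f 61 63 49
f 62 46 64
f 62 64 63
f 63 64 65
f 63 65 49
f 64 46 66
f 64 66 65
f 65 66 67
f 65 67 49
f 66 46 68
f 66 68 67
f 67 68 69
f 67 69 49
f 68 46 70
f 68 70 69
f 69 70 71
f 69 71 49
f 70 46 47
f 70 47 71
f 71 47 48
f 71 48 49



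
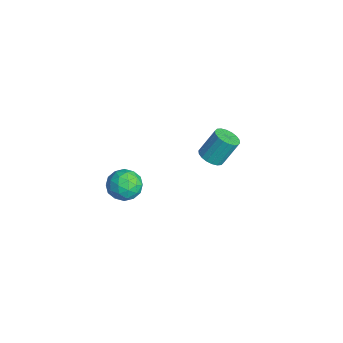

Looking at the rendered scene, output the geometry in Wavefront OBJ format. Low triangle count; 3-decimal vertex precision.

v 0.218 -0.733 1.888
v 0.859 -0.392 1.884
v 0.761 -1.748 2.116
v 1.402 -1.407 2.112
v 0.927 -1.282 2.646
v 0.591 -0.654 2.505
v 1.029 -1.486 1.495
v 0.693 -0.858 1.354
v 1.36 -0.857 1.641
v 1.296 -0.731 2.353
v 0.324 -1.409 1.647
v 0.26 -1.283 2.359
v 0.491 -0.473 1.866
v 1.129 -1.667 2.134
v 0.85 -1.593 2.448
v 1.226 -1.392 2.446
v 0.334 -0.627 2.231
v 0.71 -0.427 2.229
v 0.75 -0.95 2.677
v 0.91 -1.713 1.771
v 1.286 -1.513 1.769
v 0.394 -0.748 1.554
v 0.77 -0.547 1.552
v 0.87 -1.19 1.323
v 1.162 -0.546 1.721
v 1.481 -1.143 1.855
v 1.262 -1.189 1.492
v 1.065 -0.82 1.409
v 1.124 -0.472 2.139
v 1.443 -1.069 2.274
v 1.164 -0.995 2.587
v 0.967 -0.626 2.504
v 1.419 -0.745 1.997
v 0.177 -1.071 1.726
v 0.496 -1.668 1.861
v 0.653 -1.514 1.496
v 0.456 -1.145 1.413
v 0.139 -0.997 2.145
v 0.458 -1.594 2.279
v 0.555 -1.32 2.591
v 0.358 -0.951 2.508
v 0.201 -1.395 2.003
v -3.512 3.49 -1.44
v -2.951 3.367 -1.357
v -2.967 4.047 -0.237
v -3.528 4.17 -0.32
v -2.943 3.588 -1.491
v -2.959 4.267 -0.371
v -3.047 3.789 -1.615
v -3.063 4.469 -0.495
v -3.243 3.931 -1.704
v -3.259 4.611 -0.584
v -3.492 3.986 -1.74
v -3.508 4.665 -0.62
v -3.746 3.943 -1.718
v -3.762 4.622 -0.598
v -3.953 3.81 -1.64
v -3.969 4.489 -0.52
v -4.073 3.613 -1.523
v -4.089 4.293 -0.403
v -4.081 3.393 -1.389
v -4.097 4.072 -0.269
v -3.977 3.191 -1.265
v -3.993 3.871 -0.145
v -3.781 3.049 -1.176
v -3.797 3.729 -0.056
v -3.532 2.995 -1.14
v -3.548 3.674 -0.02
v -3.278 3.038 -1.162
v -3.294 3.717 -0.042
v -3.071 3.171 -1.24
v -3.087 3.85 -0.12
f 1 38 17
f 38 12 41
f 17 41 6
f 38 41 17
f 1 17 13
f 17 6 18
f 13 18 2
f 17 18 13
f 1 13 22
f 13 2 23
f 22 23 8
f 13 23 22
f 1 22 34
f 22 8 37
f 34 37 11
f 22 37 34
f 1 34 38
f 34 11 42
f 38 42 12
f 34 42 38
f 2 18 29
f 18 6 32
f 29 32 10
f 18 32 29
f 6 41 19
f 41 12 40
f 19 40 5
f 41 40 19
f 12 42 39
f 42 11 35
f 39 35 3
f 42 35 39
f 11 37 36
f 37 8 24
f 36 24 7
f 37 24 36
f 8 23 28
f 23 2 25
f 28 25 9
f 23 25 28
f 4 30 16
f 30 10 31
f 16 31 5
f 30 31 16
f 4 16 14
f 16 5 15
f 14 15 3
f 16 15 14
f 4 14 21
f 14 3 20
f 21 20 7
f 14 20 21
f 4 21 26
f 21 7 27
f 26 27 9
f 21 27 26
f 4 26 30
f 26 9 33
f 30 33 10
f 26 33 30
f 5 31 19
f 31 10 32
f 19 32 6
f 31 32 19
f 3 15 39
f 15 5 40
f 39 40 12
f 15 40 39
f 7 20 36
f 20 3 35
f 36 35 11
f 20 35 36
f 9 27 28
f 27 7 24
f 28 24 8
f 27 24 28
f 10 33 29
f 33 9 25
f 29 25 2
f 33 25 29
f 44 43 47
f 44 47 45
f 45 47 48
f 45 48 46
f 47 43 49
f 47 49 48
f 48 49 50
f 48 50 46
f 49 43 51
f 49 51 50
f 50 51 52
f 50 52 46
f 51 43 53
f 51 53 52
f 52 53 54
f 52 54 46
f 53 43 55
f 53 55 54
f 54 55 56
f 54 56 46
f 55 43 57
f 55 57 56
f 56 57 58
f 56 58 46
f 57 43 59
f 57 59 58
f 58 59 60
f 58 60 46
f 59 43 61
f 59 61 60
f 60 61 62
f 60 62 46
f 61 43 63
f 61 63 62
f 62 63 64
f 62 64 46
f 63 43 65
f 63 65 64
f 64 65 66
f 64 66 46
f 65 43 67
f 65 67 66
f 66 67 68
f 66 68 46
f 67 43 69
f 67 69 68
f 68 69 70
f 68 70 46
f 69 43 71
f 69 71 70
f 70 71 72
f 70 72 46
f 71 43 44
f 71 44 72
f 72 44 45
f 72 45 46



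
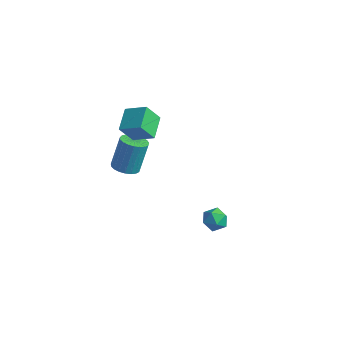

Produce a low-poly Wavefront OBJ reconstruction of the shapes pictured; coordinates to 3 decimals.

v -3.127 -1.94 0.016
v -1.998 -1.606 0.591
v -3.716 -0.762 0.488
v -2.588 -0.427 1.063
v -2.752 -1.313 -1.083
v -1.624 -0.978 -0.508
v -3.342 -0.134 -0.611
v -2.213 0.2 -0.036
v 3.681 -2.651 -1.609
v 4.123 -2.485 -2.146
v 3.677 -3.755 -1.954
v 4.119 -3.589 -2.491
v 4.353 -3.569 -1.816
v 4.356 -2.887 -1.603
v 3.444 -3.353 -2.497
v 3.447 -2.671 -2.284
v 3.976 -2.919 -2.695
v 4.539 -3.053 -2.274
v 3.261 -3.187 -1.826
v 3.824 -3.321 -1.405
v -2.733 -1.967 -2.857
v -2.182 -1.487 -3.066
v -2.137 -0.792 -1.352
v -2.687 -1.273 -1.143
v -2.443 -1.319 -3.127
v -2.398 -0.624 -1.413
v -2.754 -1.263 -3.142
v -2.709 -0.568 -1.428
v -3.061 -1.329 -3.107
v -3.016 -0.634 -1.393
v -3.311 -1.505 -3.029
v -3.266 -0.811 -1.315
v -3.461 -1.762 -2.921
v -3.416 -1.067 -1.207
v -3.486 -2.054 -2.802
v -3.441 -1.359 -1.088
v -3.38 -2.33 -2.693
v -3.335 -1.636 -0.979
v -3.162 -2.545 -2.612
v -3.117 -1.85 -0.898
v -2.87 -2.659 -2.573
v -2.825 -1.964 -0.859
v -2.554 -2.654 -2.584
v -2.509 -1.959 -0.87
v -2.269 -2.53 -2.641
v -2.224 -1.835 -0.927
v -2.064 -2.309 -2.736
v -2.019 -1.614 -1.022
v -1.975 -2.028 -2.852
v -1.93 -1.334 -1.138
v -2.017 -1.738 -2.969
v -1.972 -1.043 -1.255
f 2 4 1
f 5 2 1
f 1 4 3
f 3 5 1
f 2 8 4
f 6 2 5
f 6 8 2
f 4 8 3
f 7 5 3
f 3 8 7
f 7 6 5
f 8 6 7
f 9 20 14
f 9 14 10
f 9 10 16
f 9 16 19
f 9 19 20
f 10 14 18
f 14 20 13
f 20 19 11
f 19 16 15
f 16 10 17
f 12 18 13
f 12 13 11
f 12 11 15
f 12 15 17
f 12 17 18
f 13 18 14
f 11 13 20
f 15 11 19
f 17 15 16
f 18 17 10
f 22 21 25
f 22 25 23
f 23 25 26
f 23 26 24
f 25 21 27
f 25 27 26
f 26 27 28
f 26 28 24
f 27 21 29
f 27 29 28
f 28 29 30
f 28 30 24
f 29 21 31
f 29 31 30
f 30 31 32
f 30 32 24
f 31 21 33
f 31 33 32
f 32 33 34
f 32 34 24
f 33 21 35
f 33 35 34
f 34 35 36
f 34 36 24
f 35 21 37
f 35 37 36
f 36 37 38
f 36 38 24
f 37 21 39
f 37 39 38
f 38 39 40
f 38 40 24
f 39 21 41
f 39 41 40
f 40 41 42
f 40 42 24
f 41 21 43
f 41 43 42
f 42 43 44
f 42 44 24
f 43 21 45
f 43 45 44
f 44 45 46
f 44 46 24
f 45 21 47
f 45 47 46
f 46 47 48
f 46 48 24
f 47 21 49
f 47 49 48
f 48 49 50
f 48 50 24
f 49 21 51
f 49 51 50
f 50 51 52
f 50 52 24
f 51 21 22
f 51 22 52
f 52 22 23
f 52 23 24



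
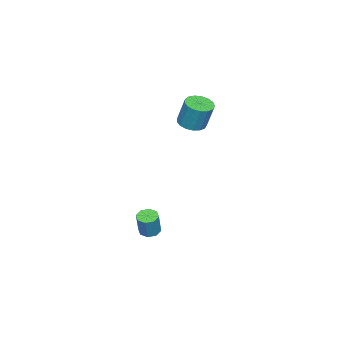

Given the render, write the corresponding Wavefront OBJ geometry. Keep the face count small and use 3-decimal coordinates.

v -2.425 -0.794 1.76
v -1.711 -1.081 1.786
v -1.561 -0.573 3.285
v -2.275 -0.286 3.26
v -1.664 -0.736 1.664
v -1.513 -0.228 3.164
v -1.79 -0.405 1.565
v -1.64 0.103 3.064
v -2.063 -0.162 1.51
v -1.912 0.345 3.009
v -2.418 -0.065 1.513
v -2.267 0.443 3.012
v -2.775 -0.134 1.572
v -2.624 0.373 3.071
v -3.052 -0.355 1.675
v -2.901 0.153 3.174
v -3.185 -0.676 1.797
v -3.035 -0.168 3.296
v -3.145 -1.024 1.911
v -2.994 -0.516 3.41
v -2.939 -1.319 1.99
v -2.788 -0.812 3.489
v -2.616 -1.494 2.017
v -2.465 -0.987 3.516
v -2.249 -1.509 1.985
v -2.098 -1.001 3.484
v -1.922 -1.36 1.901
v -1.772 -0.852 3.401
v 0.757 -1.502 -4.53
v 1.266 -1.345 -4.734
v 1.732 -1.221 -3.473
v 1.223 -1.378 -3.27
v 1 -1.005 -4.669
v 1.466 -0.881 -3.408
v 0.592 -0.956 -4.523
v 1.058 -0.833 -3.262
v 0.28 -1.227 -4.381
v 0.746 -1.103 -3.12
v 0.248 -1.659 -4.327
v 0.714 -1.535 -3.066
v 0.514 -1.999 -4.392
v 0.98 -1.875 -3.131
v 0.922 -2.047 -4.538
v 1.388 -1.924 -3.277
v 1.234 -1.777 -4.68
v 1.7 -1.653 -3.419
f 2 1 5
f 2 5 3
f 3 5 6
f 3 6 4
f 5 1 7
f 5 7 6
f 6 7 8
f 6 8 4
f 7 1 9
f 7 9 8
f 8 9 10
f 8 10 4
f 9 1 11
f 9 11 10
f 10 11 12
f 10 12 4
f 11 1 13
f 11 13 12
f 12 13 14
f 12 14 4
f 13 1 15
f 13 15 14
f 14 15 16
f 14 16 4
f 15 1 17
f 15 17 16
f 16 17 18
f 16 18 4
f 17 1 19
f 17 19 18
f 18 19 20
f 18 20 4
f 19 1 21
f 19 21 20
f 20 21 22
f 20 22 4
f 21 1 23
f 21 23 22
f 22 23 24
f 22 24 4
f 23 1 25
f 23 25 24
f 24 25 26
f 24 26 4
f 25 1 27
f 25 27 26
f 26 27 28
f 26 28 4
f 27 1 2
f 27 2 28
f 28 2 3
f 28 3 4
f 30 29 33
f 30 33 31
f 31 33 34
f 31 34 32
f 33 29 35
f 33 35 34
f 34 35 36
f 34 36 32
f 35 29 37
f 35 37 36
f 36 37 38
f 36 38 32
f 37 29 39
f 37 39 38
f 38 39 40
f 38 40 32
f 39 29 41
f 39 41 40
f 40 41 42
f 40 42 32
f 41 29 43
f 41 43 42
f 42 43 44
f 42 44 32
f 43 29 45
f 43 45 44
f 44 45 46
f 44 46 32
f 45 29 30
f 45 30 46
f 46 30 31
f 46 31 32



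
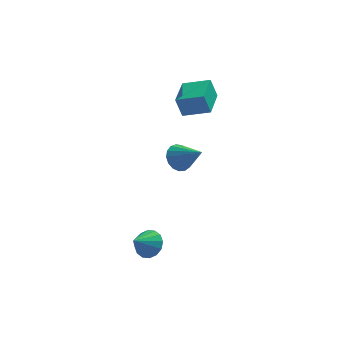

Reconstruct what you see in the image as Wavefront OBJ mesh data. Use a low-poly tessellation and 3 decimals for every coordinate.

v -0 2.847 -1.723
v 0.515 2.721 -2.361
v 1.08 1.973 -0.677
v 0.641 3.063 -2.204
v 0.619 3.357 -1.937
v 0.456 3.533 -1.621
v 0.188 3.553 -1.328
v -0.123 3.411 -1.126
v -0.406 3.139 -1.06
v -0.596 2.801 -1.147
v -0.649 2.474 -1.365
v -0.554 2.232 -1.666
v -0.332 2.131 -1.979
v -0.034 2.194 -2.234
v 0.272 2.407 -2.372
v -1.621 -1.946 -4.331
v -0.952 -2.21 -3.938
v -2.359 -2.594 -3.509
v -1.056 -1.847 -3.745
v -1.312 -1.51 -3.709
v -1.65 -1.29 -3.839
v -1.981 -1.246 -4.102
v -2.216 -1.389 -4.425
v -2.291 -1.682 -4.723
v -2.187 -2.045 -4.916
v -1.931 -2.382 -4.952
v -1.592 -2.602 -4.822
v -1.261 -2.646 -4.56
v -1.027 -2.503 -4.237
v 0.143 2.594 1.594
v -0.197 2.681 2.689
v 0.553 4.336 1.582
v 0.213 4.424 2.677
v 1.507 2.276 2.043
v 1.167 2.364 3.138
v 1.917 4.019 2.031
v 1.577 4.106 3.126
f 2 1 4
f 2 4 3
f 4 1 5
f 4 5 3
f 5 1 6
f 5 6 3
f 6 1 7
f 6 7 3
f 7 1 8
f 7 8 3
f 8 1 9
f 8 9 3
f 9 1 10
f 9 10 3
f 10 1 11
f 10 11 3
f 11 1 12
f 11 12 3
f 12 1 13
f 12 13 3
f 13 1 14
f 13 14 3
f 14 1 15
f 14 15 3
f 15 1 2
f 15 2 3
f 17 16 19
f 17 19 18
f 19 16 20
f 19 20 18
f 20 16 21
f 20 21 18
f 21 16 22
f 21 22 18
f 22 16 23
f 22 23 18
f 23 16 24
f 23 24 18
f 24 16 25
f 24 25 18
f 25 16 26
f 25 26 18
f 26 16 27
f 26 27 18
f 27 16 28
f 27 28 18
f 28 16 29
f 28 29 18
f 29 16 17
f 29 17 18
f 31 33 30
f 34 31 30
f 30 33 32
f 32 34 30
f 31 37 33
f 35 31 34
f 35 37 31
f 33 37 32
f 36 34 32
f 32 37 36
f 36 35 34
f 37 35 36



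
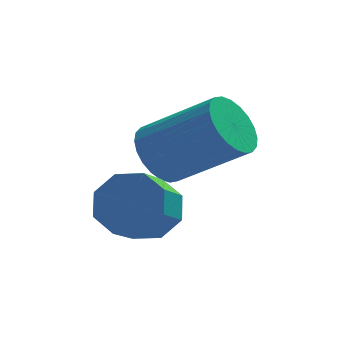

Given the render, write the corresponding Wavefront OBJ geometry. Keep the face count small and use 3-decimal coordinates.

v -3.654 -1.924 -3.488
v -3.308 -1.535 -2.779
v -3.74 -2.346 -2.123
v -4.086 -2.736 -2.832
v -3.93 -1.315 -2.916
v -4.361 -2.127 -2.26
v -4.39 -1.452 -3.388
v -4.822 -2.264 -2.732
v -4.419 -1.866 -3.919
v -4.851 -2.677 -3.262
v -4 -2.314 -4.197
v -4.432 -3.125 -3.541
v -3.379 -2.533 -4.06
v -3.81 -3.345 -3.404
v -2.918 -2.396 -3.588
v -3.35 -3.208 -2.932
v -2.889 -1.983 -3.058
v -3.321 -2.794 -2.401
v -3.341 -0.663 -2.439
v -2.824 -0.089 -2.839
v -1.202 -0.702 -1.62
v -1.719 -1.277 -1.221
v -2.946 0.098 -2.583
v -1.323 -0.515 -1.364
v -3.128 0.169 -2.305
v -1.505 -0.444 -1.086
v -3.342 0.113 -2.048
v -1.719 -0.5 -0.829
v -3.556 -0.061 -1.85
v -1.933 -0.674 -0.631
v -3.738 -0.326 -1.742
v -2.115 -0.939 -0.523
v -3.859 -0.643 -1.74
v -2.236 -1.256 -0.522
v -3.901 -0.964 -1.845
v -2.278 -1.577 -0.626
v -3.858 -1.238 -2.04
v -2.236 -1.851 -0.821
v -3.737 -1.425 -2.296
v -2.114 -2.038 -1.077
v -3.555 -1.496 -2.574
v -1.932 -2.109 -1.355
v -3.341 -1.44 -2.831
v -1.718 -2.053 -1.612
v -3.127 -1.266 -3.029
v -1.504 -1.879 -1.81
v -2.945 -1.001 -3.137
v -1.322 -1.614 -1.918
v -2.824 -0.684 -3.138
v -1.201 -1.297 -1.92
v -2.782 -0.363 -3.034
v -1.159 -0.976 -1.815
f 2 1 5
f 2 5 3
f 3 5 6
f 3 6 4
f 5 1 7
f 5 7 6
f 6 7 8
f 6 8 4
f 7 1 9
f 7 9 8
f 8 9 10
f 8 10 4
f 9 1 11
f 9 11 10
f 10 11 12
f 10 12 4
f 11 1 13
f 11 13 12
f 12 13 14
f 12 14 4
f 13 1 15
f 13 15 14
f 14 15 16
f 14 16 4
f 15 1 17
f 15 17 16
f 16 17 18
f 16 18 4
f 17 1 2
f 17 2 18
f 18 2 3
f 18 3 4
f 20 19 23
f 20 23 21
f 21 23 24
f 21 24 22
f 23 19 25
f 23 25 24
f 24 25 26
f 24 26 22
f 25 19 27
f 25 27 26
f 26 27 28
f 26 28 22
f 27 19 29
f 27 29 28
f 28 29 30
f 28 30 22
f 29 19 31
f 29 31 30
f 30 31 32
f 30 32 22
f 31 19 33
f 31 33 32
f 32 33 34
f 32 34 22
f 33 19 35
f 33 35 34
f 34 35 36
f 34 36 22
f 35 19 37
f 35 37 36
f 36 37 38
f 36 38 22
f 37 19 39
f 37 39 38
f 38 39 40
f 38 40 22
f 39 19 41
f 39 41 40
f 40 41 42
f 40 42 22
f 41 19 43
f 41 43 42
f 42 43 44
f 42 44 22
f 43 19 45
f 43 45 44
f 44 45 46
f 44 46 22
f 45 19 47
f 45 47 46
f 46 47 48
f 46 48 22
f 47 19 49
f 47 49 48
f 48 49 50
f 48 50 22
f 49 19 51
f 49 51 50
f 50 51 52
f 50 52 22
f 51 19 20
f 51 20 52
f 52 20 21
f 52 21 22



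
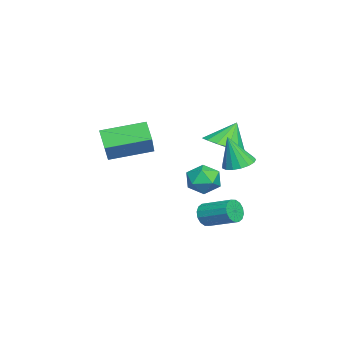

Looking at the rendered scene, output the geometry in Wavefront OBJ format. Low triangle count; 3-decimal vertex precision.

v -1.125 -3.901 -1.699
v 0.548 -3.7 -0.396
v -1.642 -2.114 -1.31
v 0.032 -1.913 -0.007
v -0.592 -3.587 -2.433
v 1.082 -3.386 -1.13
v -1.108 -1.8 -2.044
v 0.565 -1.599 -0.741
v 0.209 1.065 -3.278
v 0.672 0.474 -3.55
v -0.192 0.306 -2.31
v 0.271 -0.285 -2.582
v 0.603 0.368 -2.263
v 0.851 0.837 -2.861
v -0.371 -0.057 -2.999
v -0.123 0.412 -3.597
v 0.314 -0.22 -3.377
v 0.916 0.043 -2.922
v -0.436 0.737 -2.938
v 0.166 1 -2.483
v -1.083 1.007 -1.541
v -0.414 1.695 -1.569
v -1.517 1.473 -0.419
v -0.808 1.889 -1.802
v -1.276 1.846 -1.965
v -1.692 1.579 -2.014
v -1.944 1.158 -1.937
v -1.966 0.696 -1.753
v -1.752 0.318 -1.513
v -1.358 0.125 -1.28
v -0.89 0.167 -1.117
v -0.474 0.435 -1.067
v -0.222 0.856 -1.145
v -0.2 1.317 -1.328
v 2.381 0.785 -3.914
v 2.753 0.809 -4.331
v 3.271 1.998 -3.804
v 2.899 1.975 -3.386
v 2.522 0.953 -4.429
v 3.039 2.142 -3.902
v 2.252 1.052 -4.389
v 2.77 2.241 -3.862
v 2.018 1.08 -4.221
v 2.535 2.269 -3.694
v 1.88 1.029 -3.971
v 2.398 2.218 -3.444
v 1.877 0.913 -3.706
v 2.395 2.102 -3.179
v 2.009 0.762 -3.496
v 2.527 1.951 -2.969
v 2.241 0.618 -3.398
v 2.758 1.807 -2.871
v 2.51 0.519 -3.438
v 3.028 1.708 -2.911
v 2.745 0.491 -3.606
v 3.262 1.68 -3.079
v 2.882 0.542 -3.856
v 3.4 1.731 -3.329
v 2.885 0.658 -4.121
v 3.403 1.847 -3.594
v 2.109 2.009 -1.195
v 2.614 1.587 -1.365
v 2.211 1.571 0.195
v 2.766 1.864 -1.289
v 2.768 2.174 -1.191
v 2.619 2.447 -1.094
v 2.353 2.619 -1.02
v 2.031 2.651 -0.986
v 1.727 2.536 -1
v 1.51 2.301 -1.058
v 1.43 1.998 -1.148
v 1.506 1.698 -1.248
v 1.72 1.469 -1.336
v 2.023 1.364 -1.391
v 2.346 1.406 -1.402
f 2 4 1
f 5 2 1
f 1 4 3
f 3 5 1
f 2 8 4
f 6 2 5
f 6 8 2
f 4 8 3
f 7 5 3
f 3 8 7
f 7 6 5
f 8 6 7
f 9 20 14
f 9 14 10
f 9 10 16
f 9 16 19
f 9 19 20
f 10 14 18
f 14 20 13
f 20 19 11
f 19 16 15
f 16 10 17
f 12 18 13
f 12 13 11
f 12 11 15
f 12 15 17
f 12 17 18
f 13 18 14
f 11 13 20
f 15 11 19
f 17 15 16
f 18 17 10
f 22 21 24
f 22 24 23
f 24 21 25
f 24 25 23
f 25 21 26
f 25 26 23
f 26 21 27
f 26 27 23
f 27 21 28
f 27 28 23
f 28 21 29
f 28 29 23
f 29 21 30
f 29 30 23
f 30 21 31
f 30 31 23
f 31 21 32
f 31 32 23
f 32 21 33
f 32 33 23
f 33 21 34
f 33 34 23
f 34 21 22
f 34 22 23
f 36 35 39
f 36 39 37
f 37 39 40
f 37 40 38
f 39 35 41
f 39 41 40
f 40 41 42
f 40 42 38
f 41 35 43
f 41 43 42
f 42 43 44
f 42 44 38
f 43 35 45
f 43 45 44
f 44 45 46
f 44 46 38
f 45 35 47
f 45 47 46
f 46 47 48
f 46 48 38
f 47 35 49
f 47 49 48
f 48 49 50
f 48 50 38
f 49 35 51
f 49 51 50
f 50 51 52
f 50 52 38
f 51 35 53
f 51 53 52
f 52 53 54
f 52 54 38
f 53 35 55
f 53 55 54
f 54 55 56
f 54 56 38
f 55 35 57
f 55 57 56
f 56 57 58
f 56 58 38
f 57 35 59
f 57 59 58
f 58 59 60
f 58 60 38
f 59 35 36
f 59 36 60
f 60 36 37
f 60 37 38
f 62 61 64
f 62 64 63
f 64 61 65
f 64 65 63
f 65 61 66
f 65 66 63
f 66 61 67
f 66 67 63
f 67 61 68
f 67 68 63
f 68 61 69
f 68 69 63
f 69 61 70
f 69 70 63
f 70 61 71
f 70 71 63
f 71 61 72
f 71 72 63
f 72 61 73
f 72 73 63
f 73 61 74
f 73 74 63
f 74 61 75
f 74 75 63
f 75 61 62
f 75 62 63



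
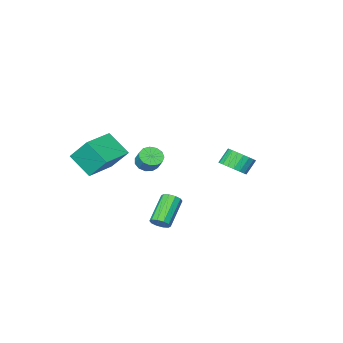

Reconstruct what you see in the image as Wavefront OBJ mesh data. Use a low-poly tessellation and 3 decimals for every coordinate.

v 1.703 -3.256 0.667
v 2.116 -4.537 1.816
v 1.28 -2.179 2.02
v 1.693 -3.461 3.169
v 3.627 -2.579 0.731
v 4.04 -3.861 1.88
v 3.204 -1.503 2.084
v 3.617 -2.784 3.233
v -1.072 -3.795 0.003
v -0.394 -3.643 -0.25
v -0.25 -2.993 0.523
v -0.928 -3.145 0.777
v -0.651 -3.37 -0.432
v -0.507 -2.72 0.341
v -1.042 -3.232 -0.476
v -0.898 -2.582 0.298
v -1.442 -3.272 -0.367
v -1.298 -2.622 0.406
v -1.725 -3.479 -0.141
v -1.581 -2.829 0.632
v -1.801 -3.785 0.131
v -1.657 -3.136 0.904
v -1.645 -4.095 0.363
v -1.501 -3.446 1.136
v -1.307 -4.31 0.48
v -1.163 -3.66 1.253
v -0.895 -4.361 0.446
v -0.751 -3.711 1.219
v -0.539 -4.232 0.272
v -0.395 -3.582 1.045
v -0.352 -3.965 0.012
v -0.208 -3.315 0.785
v 3.636 4.072 -0.117
v 4.009 3.651 0.024
v 2.736 2.926 1.219
v 2.364 3.348 1.077
v 4.063 3.926 0.248
v 2.79 3.201 1.442
v 3.953 4.256 0.332
v 2.681 3.532 1.527
v 3.723 4.517 0.245
v 2.45 3.792 1.439
v 3.46 4.608 0.019
v 2.187 3.883 1.214
v 3.264 4.494 -0.259
v 1.991 3.769 0.936
v 3.21 4.219 -0.482
v 1.937 3.494 0.712
v 3.319 3.888 -0.567
v 2.047 3.164 0.628
v 3.55 3.628 -0.479
v 2.277 2.903 0.715
v 3.813 3.537 -0.254
v 2.54 2.812 0.941
v -3.333 1.17 0.799
v -2.894 1.847 1.15
v -3.568 1.828 2.031
v -4.007 1.15 1.681
v -3.153 2.017 0.955
v -3.828 1.997 1.837
v -3.444 2.04 0.734
v -4.118 2.021 1.615
v -3.715 1.913 0.524
v -4.389 1.894 1.405
v -3.92 1.657 0.361
v -4.594 1.638 1.242
v -4.023 1.317 0.274
v -4.698 1.298 1.156
v -4.008 0.952 0.278
v -4.682 0.932 1.16
v -3.875 0.624 0.372
v -4.55 0.604 1.254
v -3.649 0.39 0.54
v -4.323 0.371 1.422
v -3.368 0.292 0.753
v -4.042 0.272 1.634
v -3.081 0.345 0.974
v -3.755 0.325 1.855
v -2.838 0.541 1.164
v -3.512 0.521 2.046
v -2.68 0.845 1.292
v -3.354 0.825 2.173
v -2.635 1.206 1.334
v -3.309 1.186 2.216
v -2.711 1.56 1.284
v -3.385 1.541 2.165
f 2 4 1
f 5 2 1
f 1 4 3
f 3 5 1
f 2 8 4
f 6 2 5
f 6 8 2
f 4 8 3
f 7 5 3
f 3 8 7
f 7 6 5
f 8 6 7
f 10 9 13
f 10 13 11
f 11 13 14
f 11 14 12
f 13 9 15
f 13 15 14
f 14 15 16
f 14 16 12
f 15 9 17
f 15 17 16
f 16 17 18
f 16 18 12
f 17 9 19
f 17 19 18
f 18 19 20
f 18 20 12
f 19 9 21
f 19 21 20
f 20 21 22
f 20 22 12
f 21 9 23
f 21 23 22
f 22 23 24
f 22 24 12
f 23 9 25
f 23 25 24
f 24 25 26
f 24 26 12
f 25 9 27
f 25 27 26
f 26 27 28
f 26 28 12
f 27 9 29
f 27 29 28
f 28 29 30
f 28 30 12
f 29 9 31
f 29 31 30
f 30 31 32
f 30 32 12
f 31 9 10
f 31 10 32
f 32 10 11
f 32 11 12
f 34 33 37
f 34 37 35
f 35 37 38
f 35 38 36
f 37 33 39
f 37 39 38
f 38 39 40
f 38 40 36
f 39 33 41
f 39 41 40
f 40 41 42
f 40 42 36
f 41 33 43
f 41 43 42
f 42 43 44
f 42 44 36
f 43 33 45
f 43 45 44
f 44 45 46
f 44 46 36
f 45 33 47
f 45 47 46
f 46 47 48
f 46 48 36
f 47 33 49
f 47 49 48
f 48 49 50
f 48 50 36
f 49 33 51
f 49 51 50
f 50 51 52
f 50 52 36
f 51 33 53
f 51 53 52
f 52 53 54
f 52 54 36
f 53 33 34
f 53 34 54
f 54 34 35
f 54 35 36
f 56 55 59
f 56 59 57
f 57 59 60
f 57 60 58
f 59 55 61
f 59 61 60
f 60 61 62
f 60 62 58
f 61 55 63
f 61 63 62
f 62 63 64
f 62 64 58
f 63 55 65
f 63 65 64
f 64 65 66
f 64 66 58
f 65 55 67
f 65 67 66
f 66 67 68
f 66 68 58
f 67 55 69
f 67 69 68
f 68 69 70
f 68 70 58
f 69 55 71
f 69 71 70
f 70 71 72
f 70 72 58
f 71 55 73
f 71 73 72
f 72 73 74
f 72 74 58
f 73 55 75
f 73 75 74
f 74 75 76
f 74 76 58
f 75 55 77
f 75 77 76
f 76 77 78
f 76 78 58
f 77 55 79
f 77 79 78
f 78 79 80
f 78 80 58
f 79 55 81
f 79 81 80
f 80 81 82
f 80 82 58
f 81 55 83
f 81 83 82
f 82 83 84
f 82 84 58
f 83 55 85
f 83 85 84
f 84 85 86
f 84 86 58
f 85 55 56
f 85 56 86
f 86 56 57
f 86 57 58



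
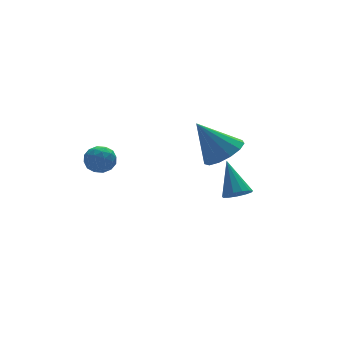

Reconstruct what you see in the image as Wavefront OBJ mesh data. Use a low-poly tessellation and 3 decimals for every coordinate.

v 4.219 -1.561 1.756
v 4.998 -0.927 1.981
v 3.221 -0.919 3.404
v 4.635 -0.626 1.644
v 4.139 -0.622 1.342
v 3.669 -0.916 1.172
v 3.373 -1.415 1.187
v 3.346 -1.96 1.383
v 3.596 -2.379 1.698
v 4.043 -2.538 2.031
v 4.547 -2.387 2.277
v 4.946 -1.974 2.358
v 5.115 -1.429 2.247
v 3.65 -4.032 0.642
v 4.297 -4 0.587
v 3.71 -2.848 1.998
v 4.162 -3.741 0.366
v 3.864 -3.574 0.233
v 3.498 -3.552 0.231
v 3.181 -3.682 0.358
v 3.012 -3.924 0.576
v 3.046 -4.199 0.815
v 3.272 -4.421 0.999
v 3.617 -4.52 1.07
v 3.973 -4.463 1.005
v 4.227 -4.27 0.825
v -1.011 -0.081 2.115
v -0.437 -0.499 1.923
v -1.663 -1.061 2.297
v -1.089 -1.479 2.105
v -1.071 -1.097 2.734
v -0.669 -0.492 2.621
v -1.431 -1.068 1.599
v -1.029 -0.463 1.486
v -0.697 -1.109 1.603
v -0.474 -1.127 2.305
v -1.626 -0.433 1.915
v -1.403 -0.451 2.617
v -0.667 -0.204 2.003
v -1.433 -1.356 2.217
v -1.423 -1.132 2.587
v -1.085 -1.377 2.473
v -0.803 -0.2 2.414
v -0.465 -0.445 2.3
v -0.838 -0.797 2.777
v -1.635 -1.115 1.92
v -1.297 -1.36 1.806
v -1.015 -0.183 1.747
v -0.677 -0.428 1.633
v -1.262 -0.763 1.443
v -0.482 -0.808 1.702
v -0.865 -1.384 1.809
v -1.066 -1.143 1.512
v -0.83 -0.787 1.446
v -0.351 -0.819 2.114
v -0.734 -1.395 2.221
v -0.724 -1.17 2.591
v -0.487 -0.814 2.525
v -0.504 -1.177 1.927
v -1.366 -0.165 1.999
v -1.749 -0.741 2.106
v -1.613 -0.746 1.695
v -1.376 -0.39 1.629
v -1.235 -0.176 2.411
v -1.618 -0.752 2.518
v -1.27 -0.773 2.774
v -1.034 -0.417 2.708
v -1.596 -0.383 2.293
f 2 1 4
f 2 4 3
f 4 1 5
f 4 5 3
f 5 1 6
f 5 6 3
f 6 1 7
f 6 7 3
f 7 1 8
f 7 8 3
f 8 1 9
f 8 9 3
f 9 1 10
f 9 10 3
f 10 1 11
f 10 11 3
f 11 1 12
f 11 12 3
f 12 1 13
f 12 13 3
f 13 1 2
f 13 2 3
f 15 14 17
f 15 17 16
f 17 14 18
f 17 18 16
f 18 14 19
f 18 19 16
f 19 14 20
f 19 20 16
f 20 14 21
f 20 21 16
f 21 14 22
f 21 22 16
f 22 14 23
f 22 23 16
f 23 14 24
f 23 24 16
f 24 14 25
f 24 25 16
f 25 14 26
f 25 26 16
f 26 14 15
f 26 15 16
f 27 64 43
f 64 38 67
f 43 67 32
f 64 67 43
f 27 43 39
f 43 32 44
f 39 44 28
f 43 44 39
f 27 39 48
f 39 28 49
f 48 49 34
f 39 49 48
f 27 48 60
f 48 34 63
f 60 63 37
f 48 63 60
f 27 60 64
f 60 37 68
f 64 68 38
f 60 68 64
f 28 44 55
f 44 32 58
f 55 58 36
f 44 58 55
f 32 67 45
f 67 38 66
f 45 66 31
f 67 66 45
f 38 68 65
f 68 37 61
f 65 61 29
f 68 61 65
f 37 63 62
f 63 34 50
f 62 50 33
f 63 50 62
f 34 49 54
f 49 28 51
f 54 51 35
f 49 51 54
f 30 56 42
f 56 36 57
f 42 57 31
f 56 57 42
f 30 42 40
f 42 31 41
f 40 41 29
f 42 41 40
f 30 40 47
f 40 29 46
f 47 46 33
f 40 46 47
f 30 47 52
f 47 33 53
f 52 53 35
f 47 53 52
f 30 52 56
f 52 35 59
f 56 59 36
f 52 59 56
f 31 57 45
f 57 36 58
f 45 58 32
f 57 58 45
f 29 41 65
f 41 31 66
f 65 66 38
f 41 66 65
f 33 46 62
f 46 29 61
f 62 61 37
f 46 61 62
f 35 53 54
f 53 33 50
f 54 50 34
f 53 50 54
f 36 59 55
f 59 35 51
f 55 51 28
f 59 51 55

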